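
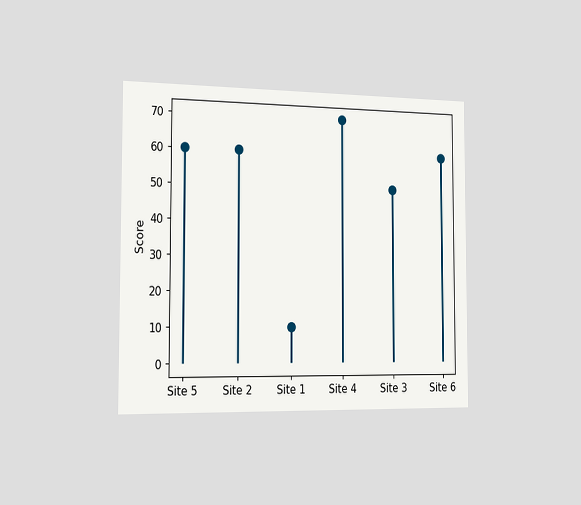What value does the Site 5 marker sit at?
The chart is viewed slightly from the left. The Site 5 marker sits at 60.

60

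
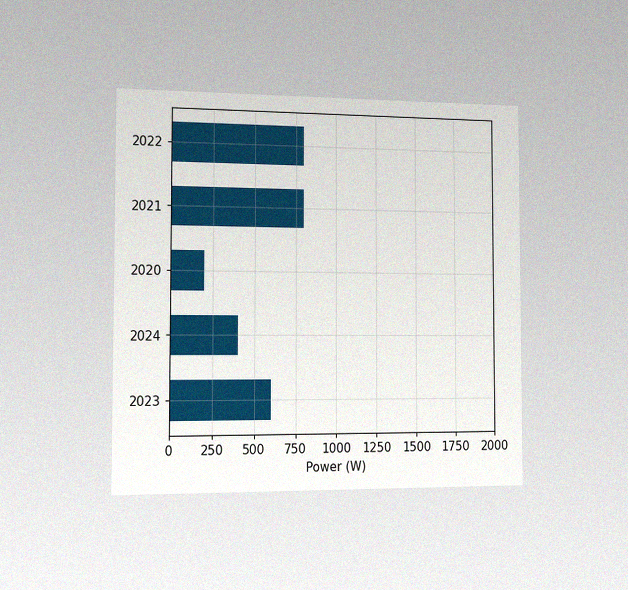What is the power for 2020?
200W

The chart is viewed slightly from the left, with some photo noise. Reading along the chart's x-axis, the 2020 bar reaches 200W.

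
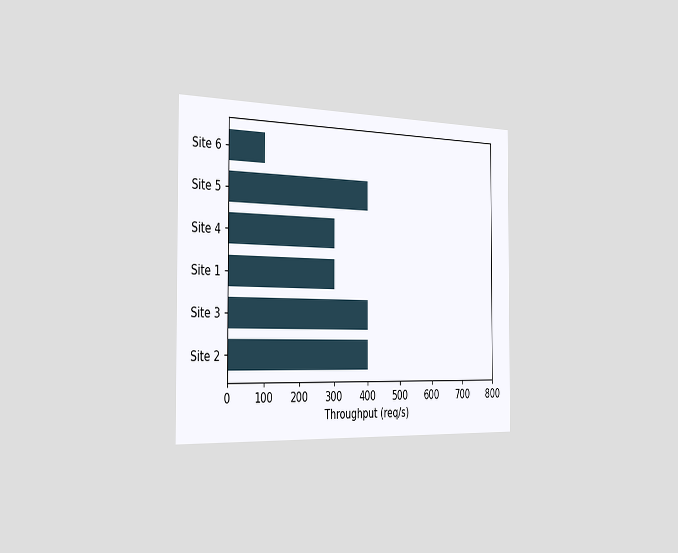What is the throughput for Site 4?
The chart is viewed slightly from the left. Reading along the chart's x-axis, the Site 4 bar reaches 300req/s.

300req/s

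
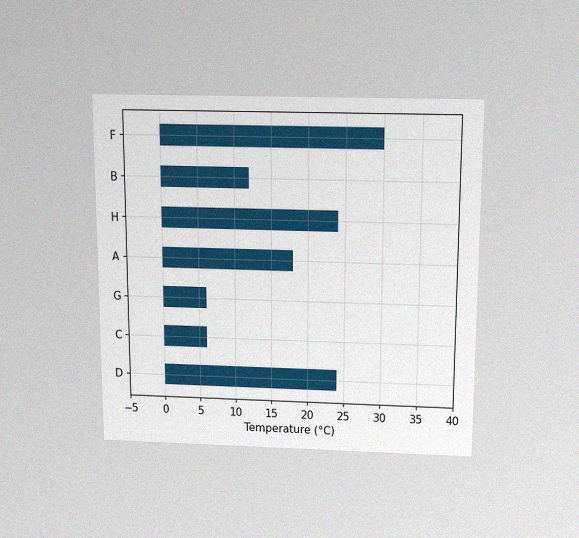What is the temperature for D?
The chart is viewed slightly from above, with some photo noise. Reading along the chart's x-axis, the D bar reaches 24°C.

24°C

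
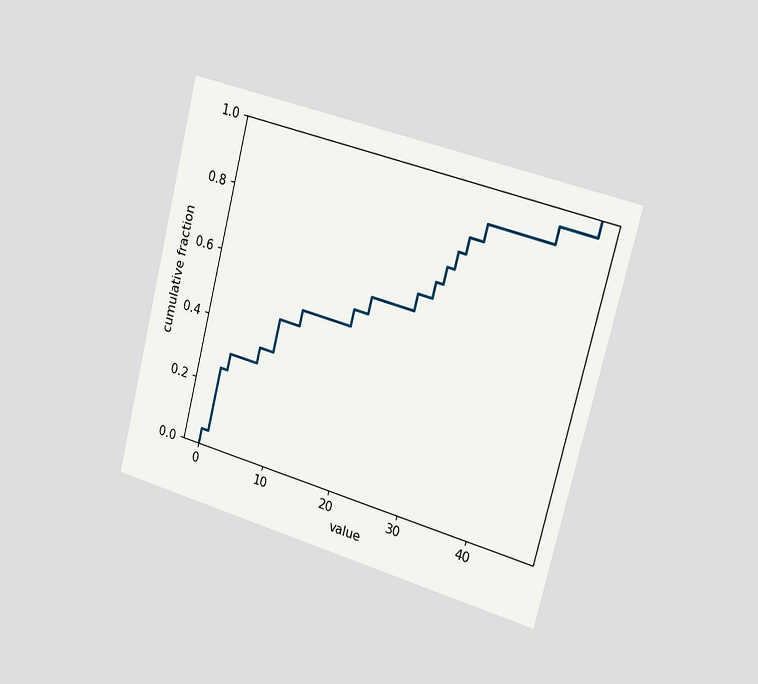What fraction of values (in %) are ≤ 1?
The chart is tilted about 14° clockwise and viewed slightly from the right. At x=1 the ECDF step is at 25%.

25%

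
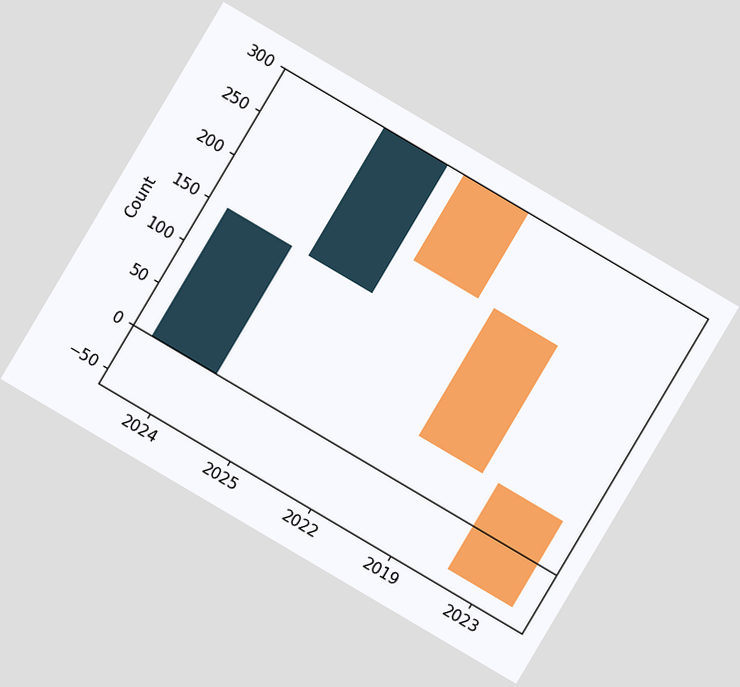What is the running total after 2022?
The chart is tilted about 31° clockwise. After 2022 the running total reaches 200.

200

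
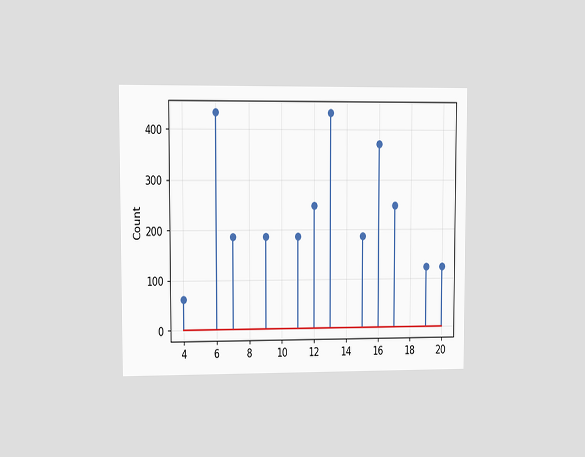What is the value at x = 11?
186

The chart is viewed at a slight angle. The stem at x=11 reaches 186.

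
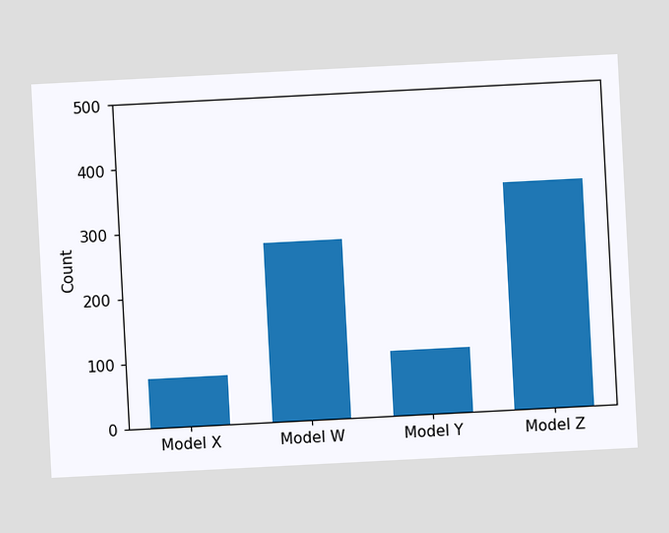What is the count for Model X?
75

The chart is tilted about 3° counter-clockwise. Reading along the chart's y-axis, the Model X bar reaches 75.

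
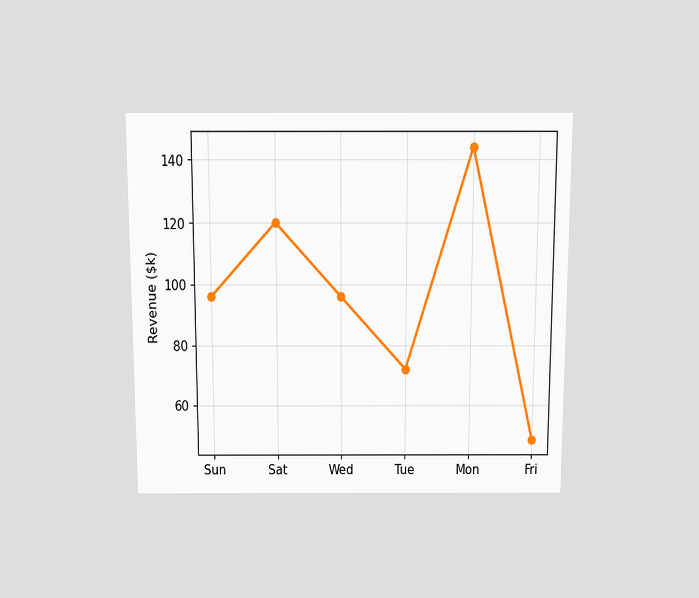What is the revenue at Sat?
The chart is viewed slightly from above. At Sat, the line is at $120k.

$120k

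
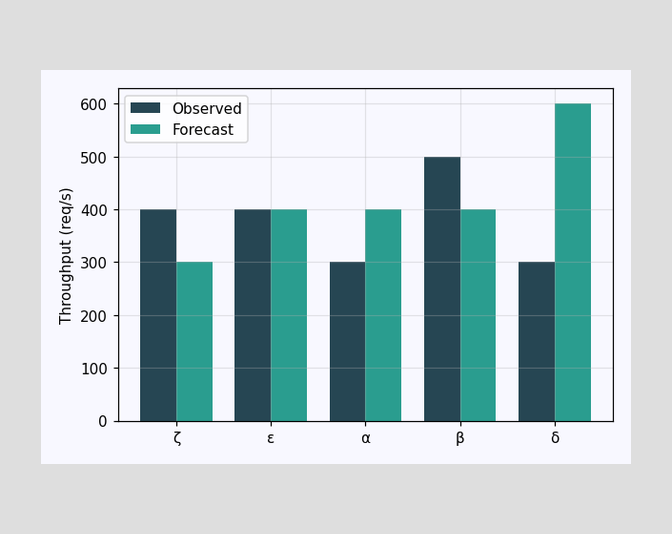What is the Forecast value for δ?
The Forecast bar at δ reaches 600req/s on the y-axis.

600req/s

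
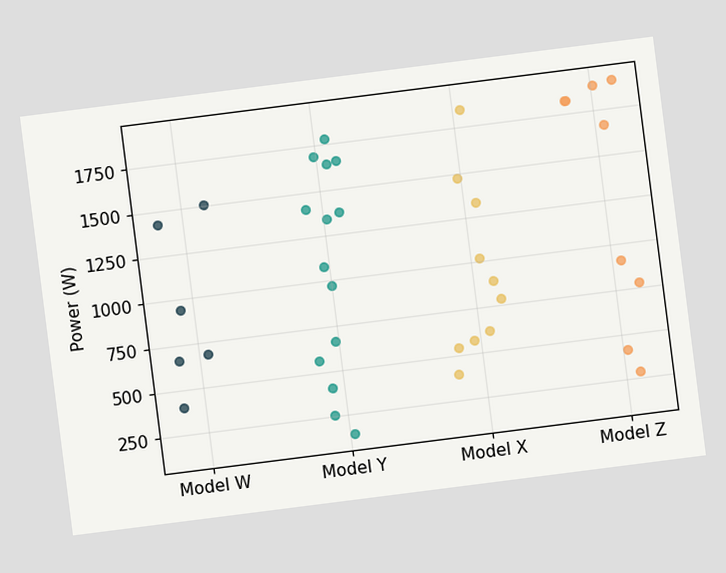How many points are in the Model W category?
6

The chart is tilted about 7° counter-clockwise. Counting the markers in the Model W column gives 6.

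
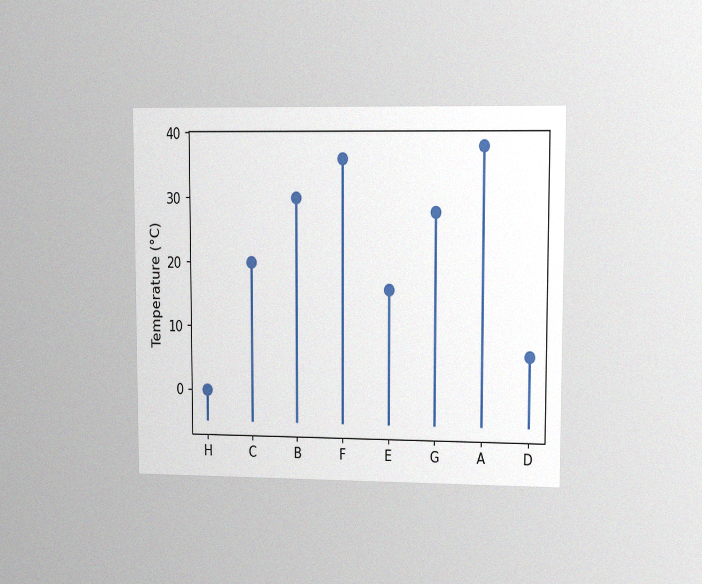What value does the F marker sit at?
The chart is viewed at a slight angle, with some photo noise. The F marker sits at 36°C.

36°C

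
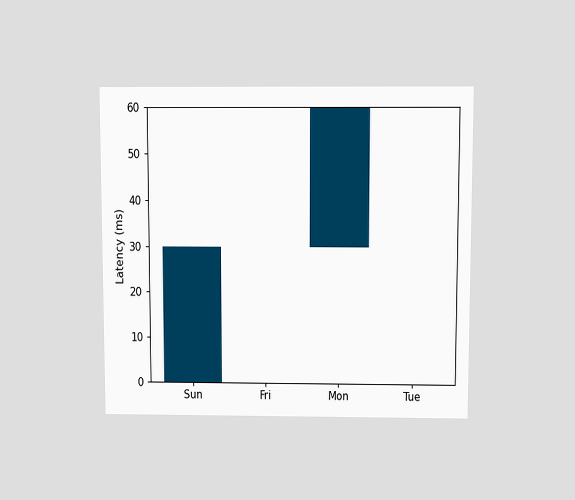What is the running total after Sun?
30ms

The chart is viewed slightly from above. After Sun the running total reaches 30ms.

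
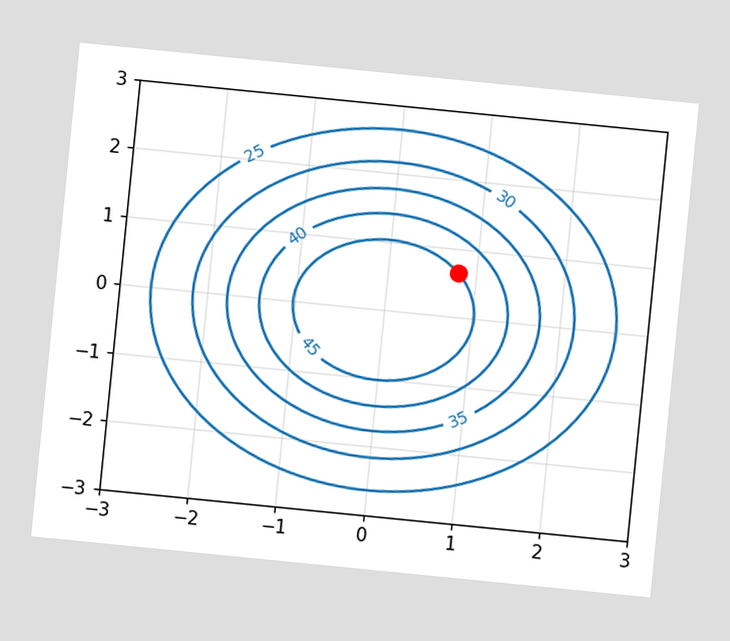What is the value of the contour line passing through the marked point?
45

The chart is tilted about 6° clockwise. The marked point sits on the contour labelled 45.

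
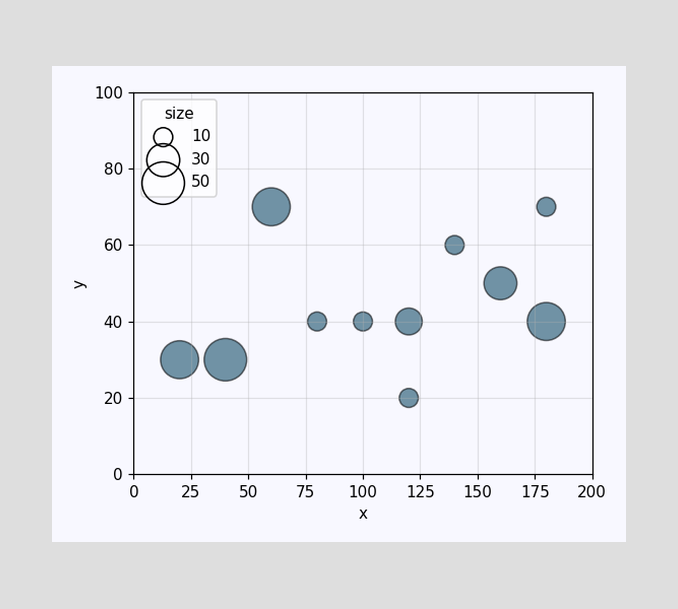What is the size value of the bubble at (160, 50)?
30

Matching the bubble at (160, 50) against the size legend gives 30.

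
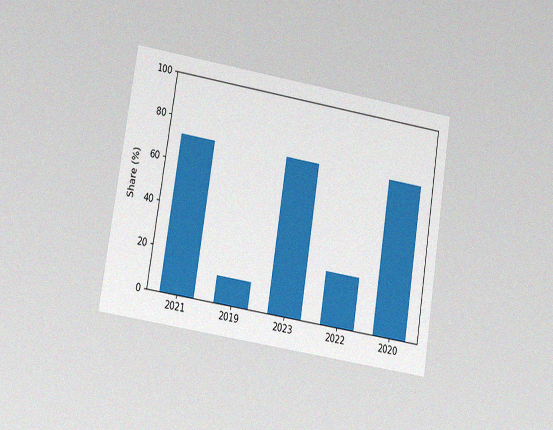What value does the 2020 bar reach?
The chart is tilted about 9° clockwise and viewed at a slight angle, with some photo noise. Reading along the chart's y-axis, the 2020 bar reaches 72%.

72%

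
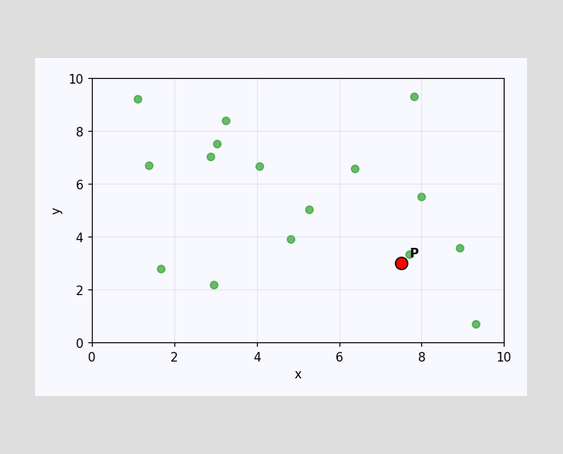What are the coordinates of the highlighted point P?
(7.5, 3)

Following the gridlines from P to each axis, P sits at (7.5, 3).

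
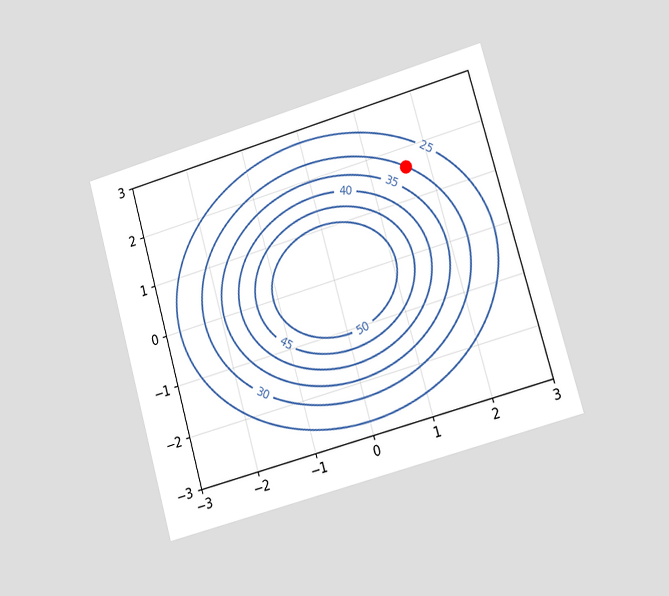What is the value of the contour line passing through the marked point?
30

The chart is tilted about 16° counter-clockwise and viewed slightly from the right. The marked point sits on the contour labelled 30.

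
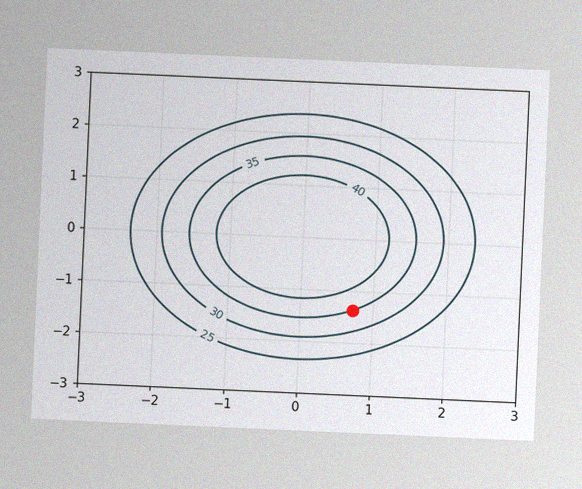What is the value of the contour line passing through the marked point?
35

The chart is tilted about 3° clockwise, with some photo noise. The marked point sits on the contour labelled 35.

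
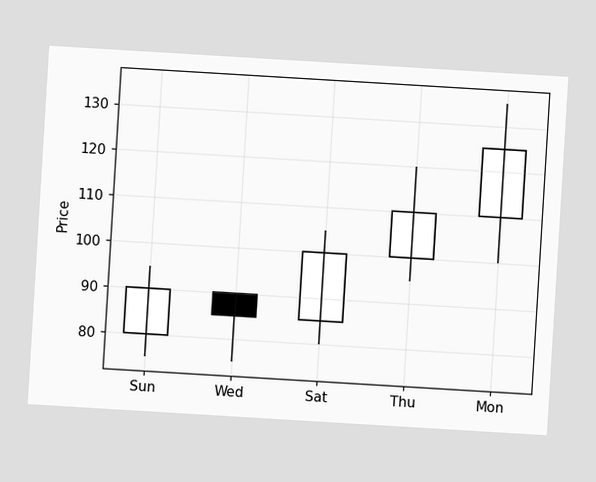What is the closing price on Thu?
110

The chart is tilted about 3° clockwise. The Thu candle closes at 110.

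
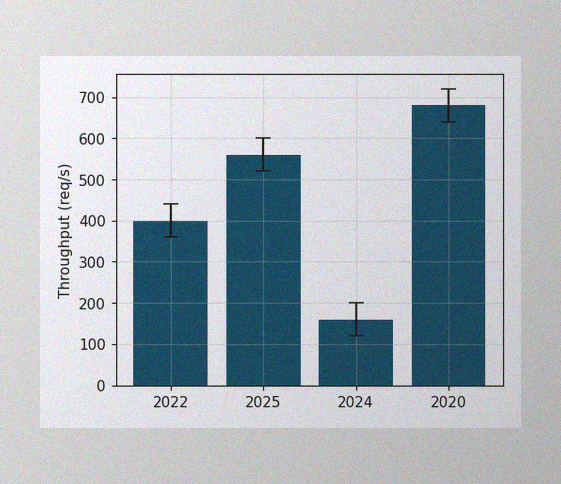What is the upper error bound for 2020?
720req/s

The image has some photo noise and uneven lighting. The 2020 bar's upper whisker reaches 720req/s.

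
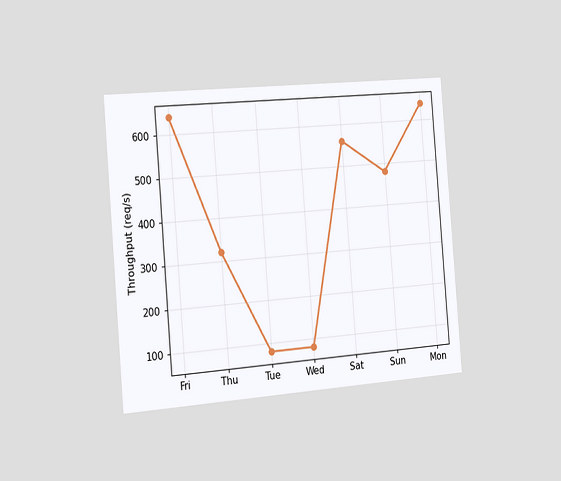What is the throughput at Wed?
The chart is tilted about 5° counter-clockwise and viewed slightly from the left. At Wed, the line is at 80req/s.

80req/s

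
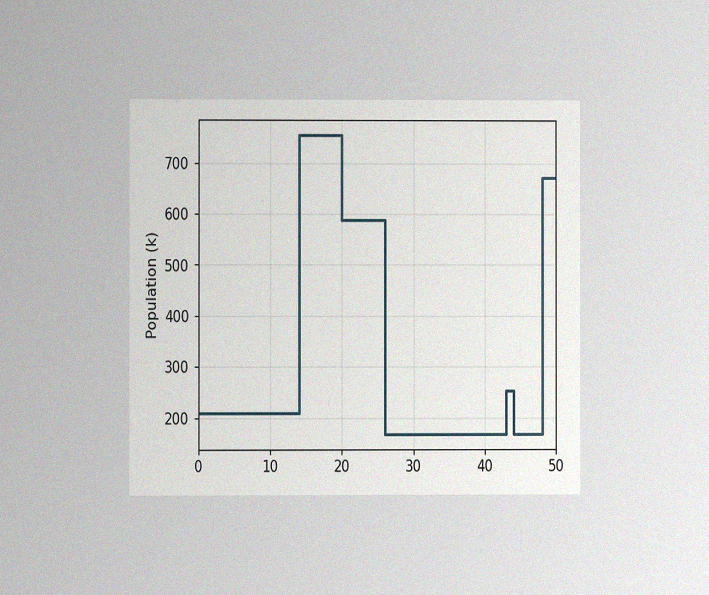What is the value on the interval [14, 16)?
756k

The chart is viewed at a slight angle, with some photo noise. On [14, 16) the step sits at 756k.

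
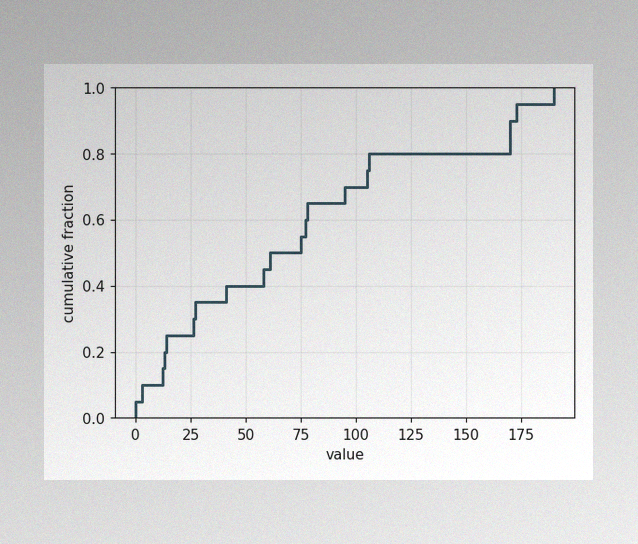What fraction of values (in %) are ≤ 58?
The image has some photo noise and uneven lighting. At x=58 the ECDF step is at 45%.

45%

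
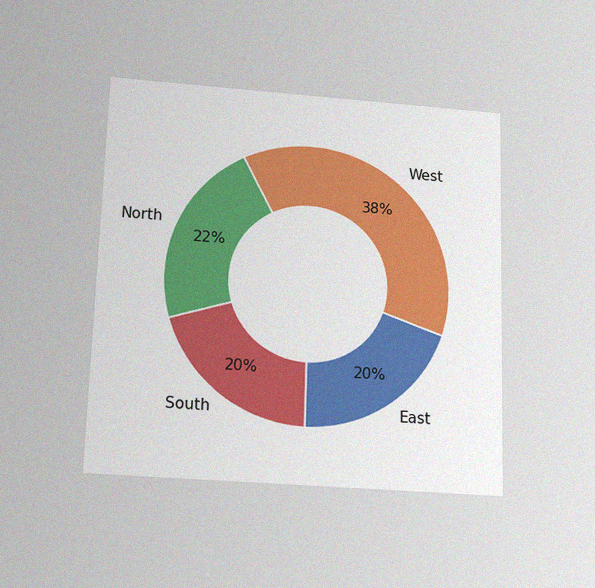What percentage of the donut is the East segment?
20%

The chart is viewed slightly from below, with some photo noise. The East segment takes up 20% of the ring.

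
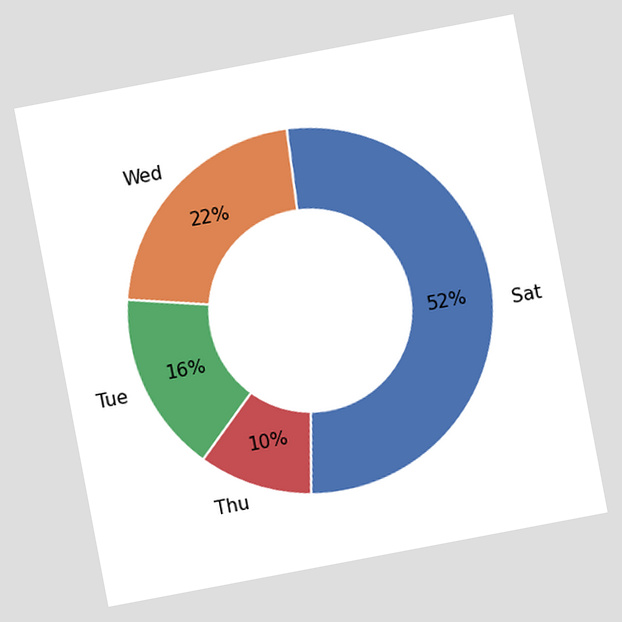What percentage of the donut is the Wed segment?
22%

The chart is tilted about 11° counter-clockwise. The Wed segment takes up 22% of the ring.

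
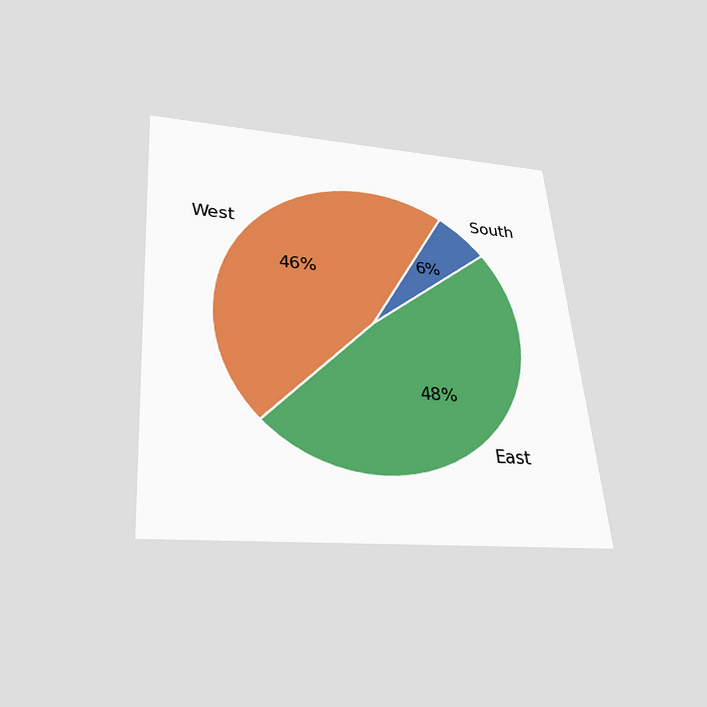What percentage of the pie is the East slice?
48%

The chart is tilted about 5° counter-clockwise and viewed slightly from below. The East slice takes up 48% of the pie.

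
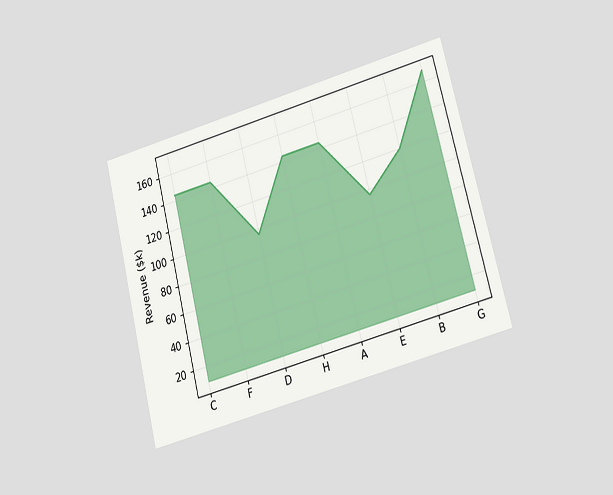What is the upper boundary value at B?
The chart is tilted about 14° counter-clockwise and viewed at a slight angle. At B the upper boundary is at $120k.

$120k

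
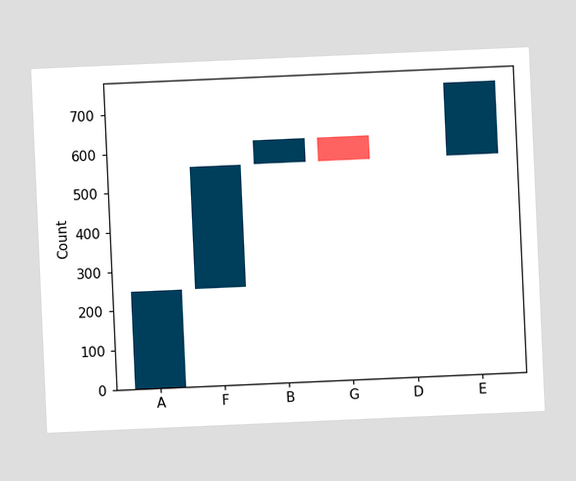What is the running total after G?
558

The chart is tilted about 3° counter-clockwise. After G the running total reaches 558.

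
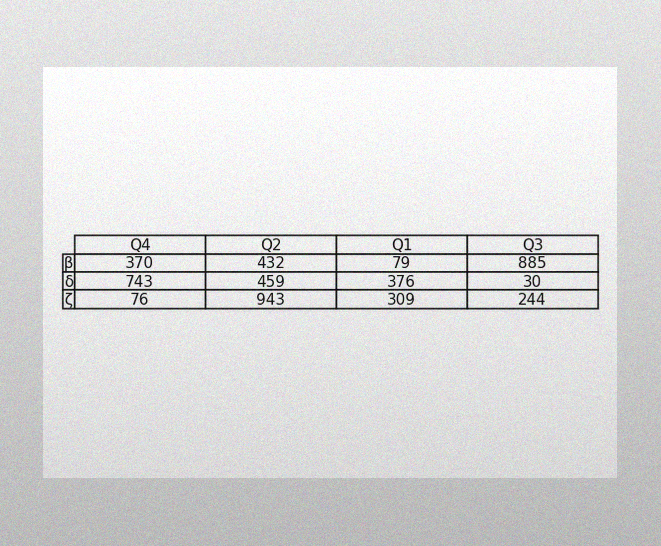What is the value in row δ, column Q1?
376

The image has some photo noise and uneven lighting. The (δ, Q1) cell reads 376.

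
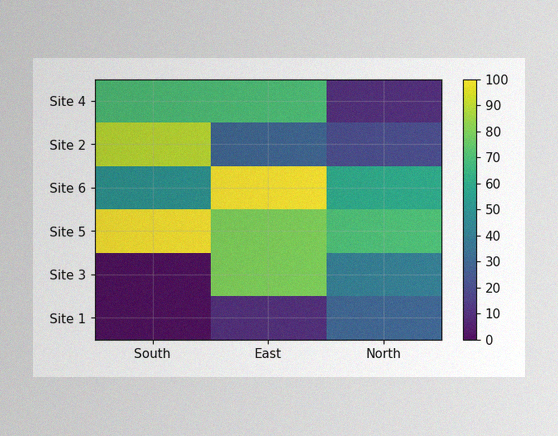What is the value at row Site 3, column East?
80

The image has some photo noise and uneven lighting. Matching cell (Site 3, East) against the colorbar gives 80.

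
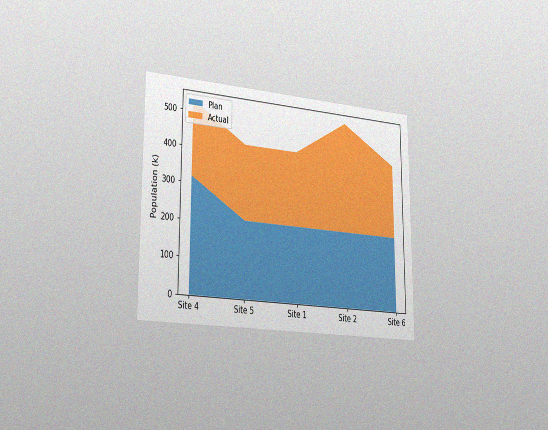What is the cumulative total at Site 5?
The chart is viewed slightly from the left, with some photo noise. The stacked total at Site 5 reaches 424k.

424k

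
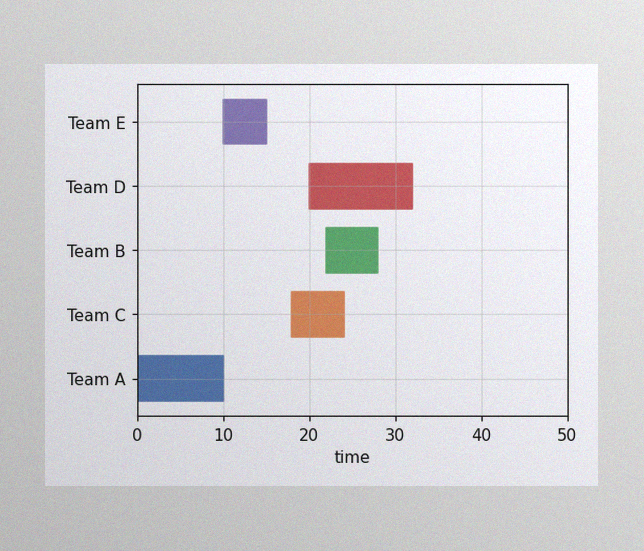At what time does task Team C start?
18

The image has some photo noise and uneven lighting. The Team C bar begins at t=18.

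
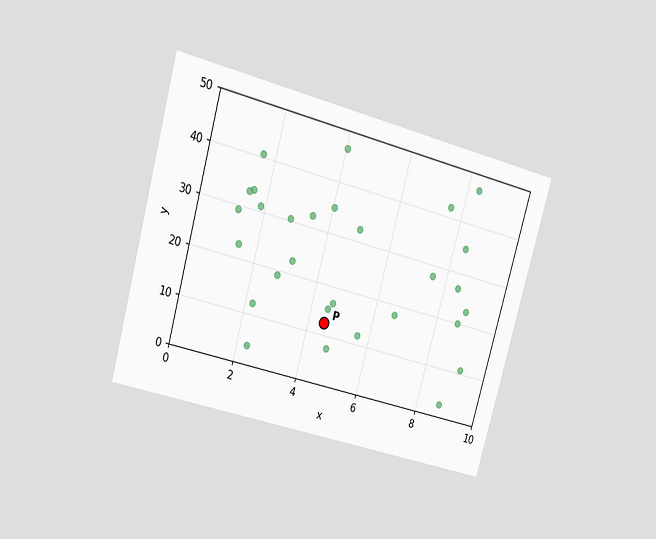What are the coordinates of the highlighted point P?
(4.5, 12.5)

The chart is tilted about 15° clockwise and viewed at a slight angle. Following the gridlines from P to each axis, P sits at (4.5, 12.5).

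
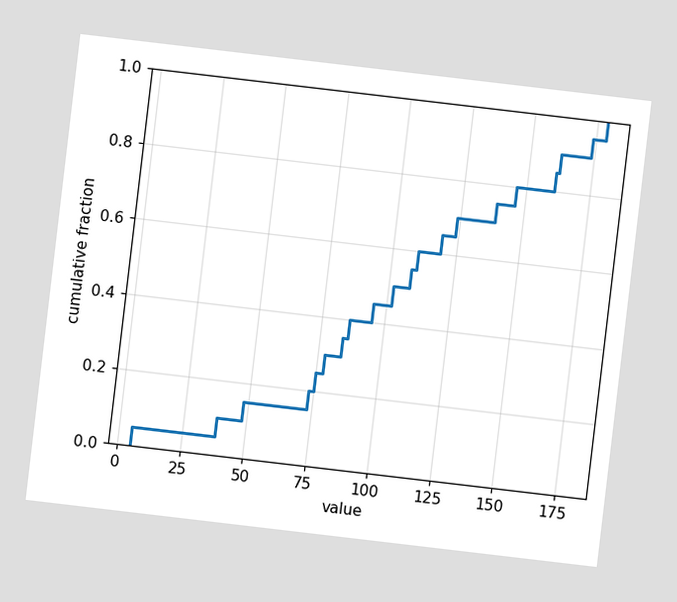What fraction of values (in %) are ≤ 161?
85%

The chart is tilted about 7° clockwise. At x=161 the ECDF step is at 85%.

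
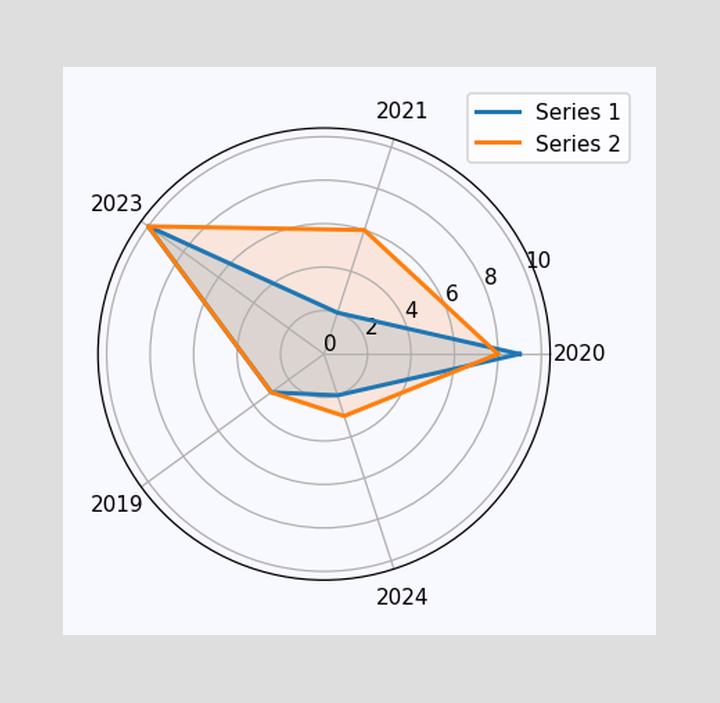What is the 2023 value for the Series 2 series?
10

On the 2023 axis, Series 2 reaches 10.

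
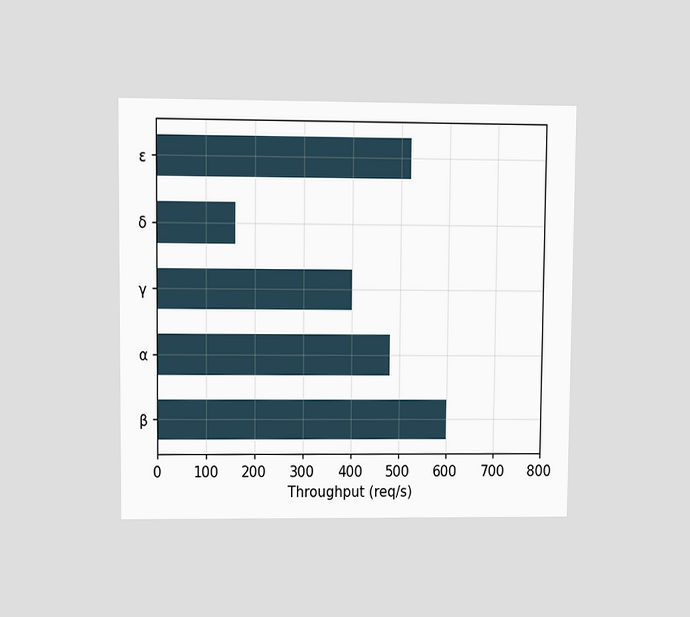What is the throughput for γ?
400req/s

The chart is viewed at a slight angle. Reading along the chart's x-axis, the γ bar reaches 400req/s.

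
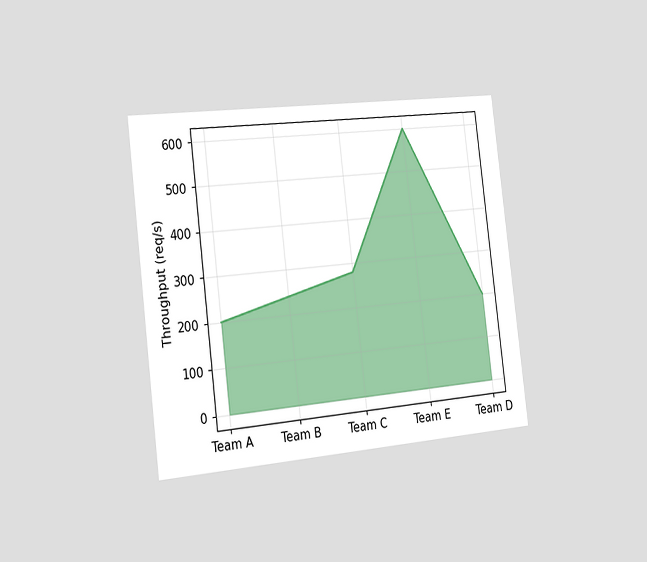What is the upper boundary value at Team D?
The chart is tilted about 7° counter-clockwise and viewed slightly from the left. At Team D the upper boundary is at 200req/s.

200req/s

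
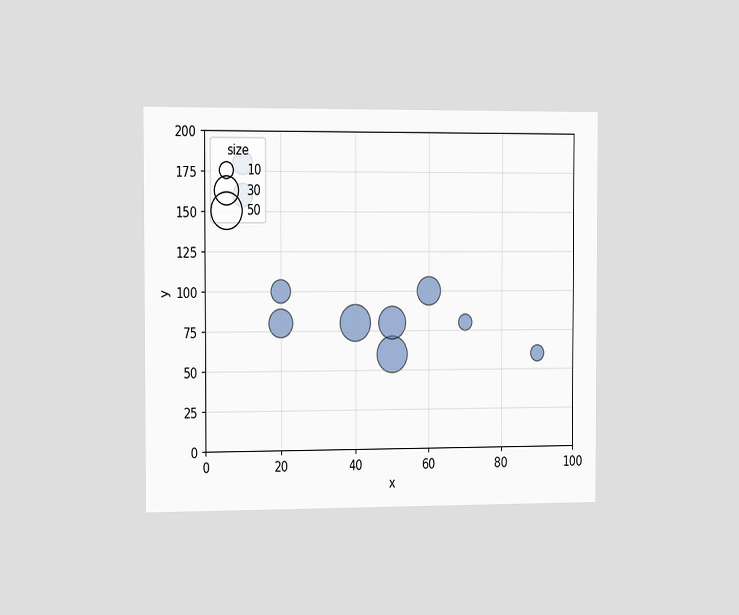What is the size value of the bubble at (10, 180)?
20

The chart is viewed slightly from the left. Matching the bubble at (10, 180) against the size legend gives 20.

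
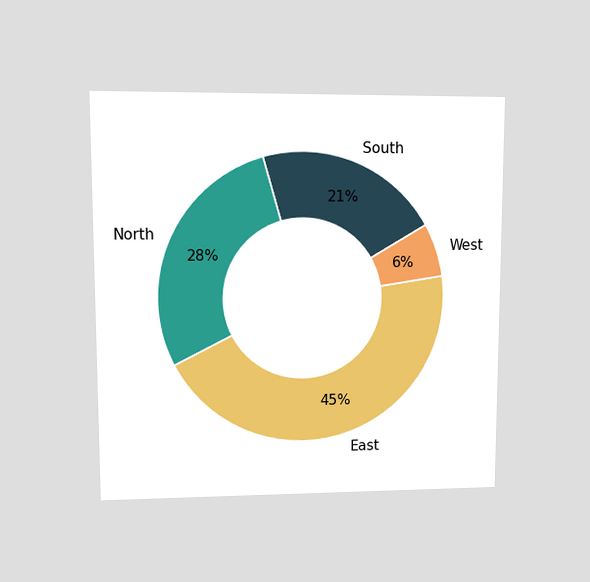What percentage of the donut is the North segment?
28%

The chart is viewed at a slight angle. The North segment takes up 28% of the ring.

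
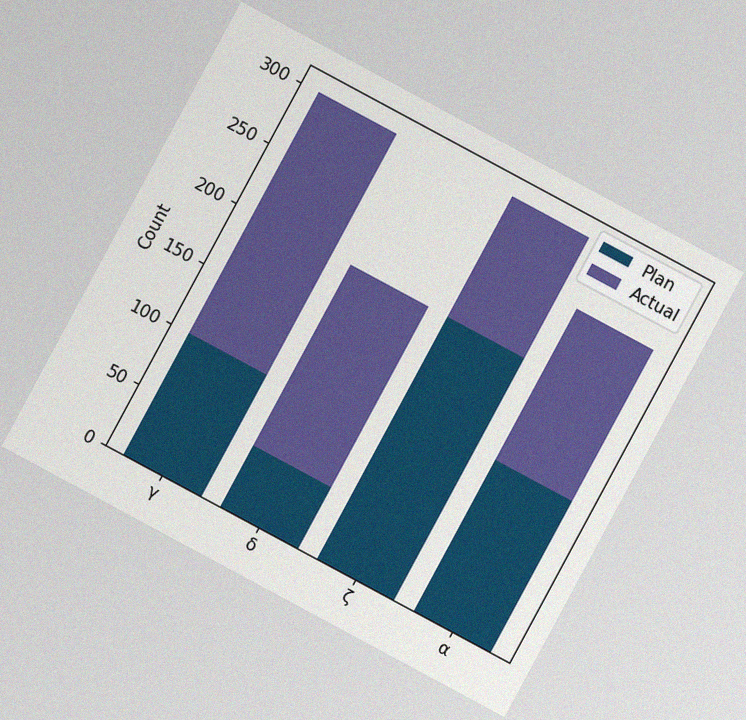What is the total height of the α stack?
250

The chart is tilted about 28° clockwise, with some photo noise. The α stack's top reaches 250 on the y-axis.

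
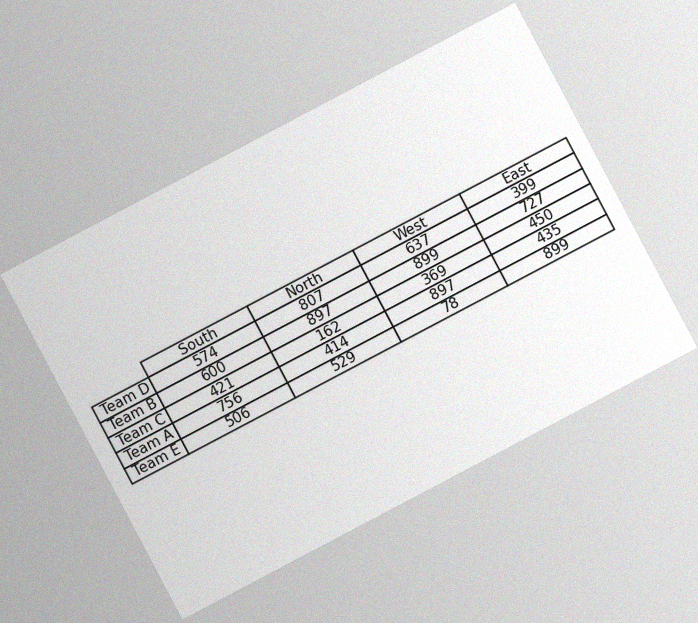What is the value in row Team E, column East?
The chart is tilted about 28° counter-clockwise, with some photo noise. The (Team E, East) cell reads 899.

899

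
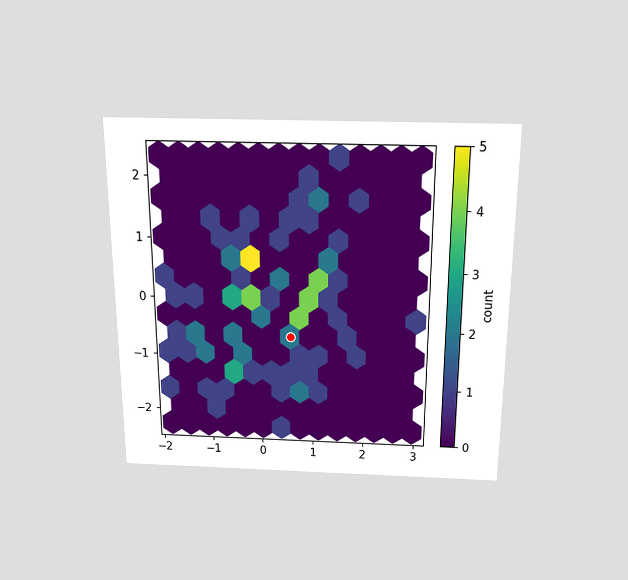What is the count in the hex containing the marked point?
2

The chart is viewed slightly from above. The marked hex reads 2 on the colorbar.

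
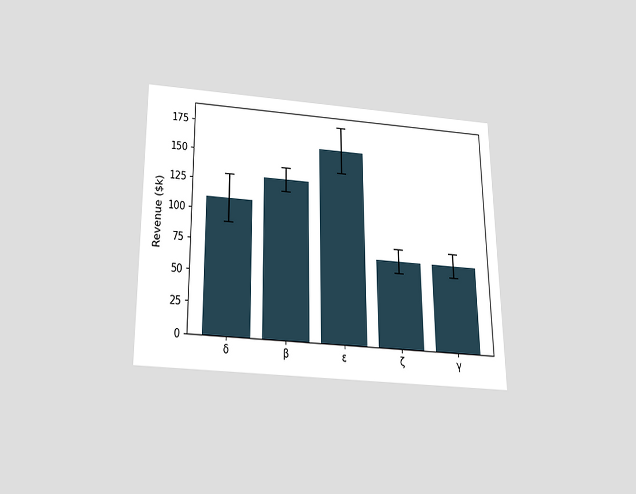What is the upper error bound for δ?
The chart is viewed slightly from below. The δ bar's upper whisker reaches $130k.

$130k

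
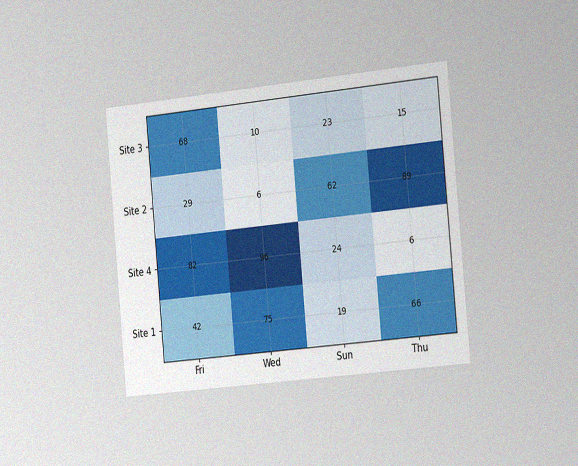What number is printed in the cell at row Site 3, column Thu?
15

The chart is tilted about 5° counter-clockwise and viewed slightly from the right, with some photo noise. The (Site 3, Thu) cell reads 15.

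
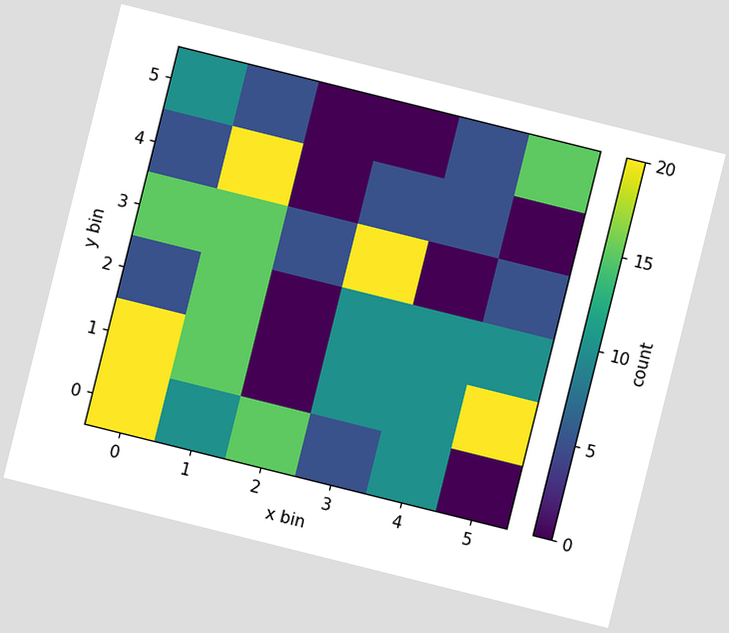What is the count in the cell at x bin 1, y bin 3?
15

The chart is tilted about 14° clockwise. Matching the cell (1, 3) against the colorbar gives 15.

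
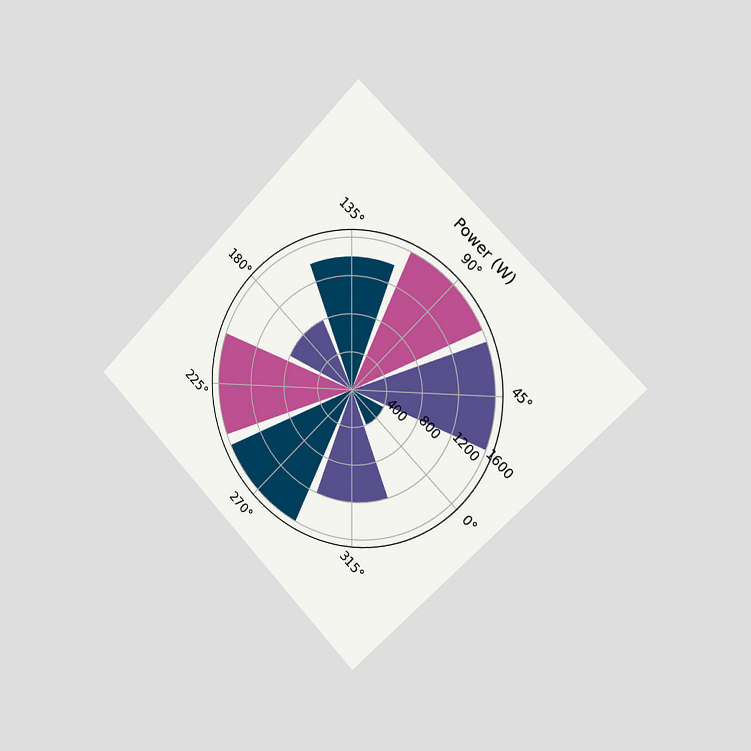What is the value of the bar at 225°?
1600W

The chart is tilted about 45° clockwise and viewed slightly from the right. The bar at 225° reaches 1600W on the radial axis.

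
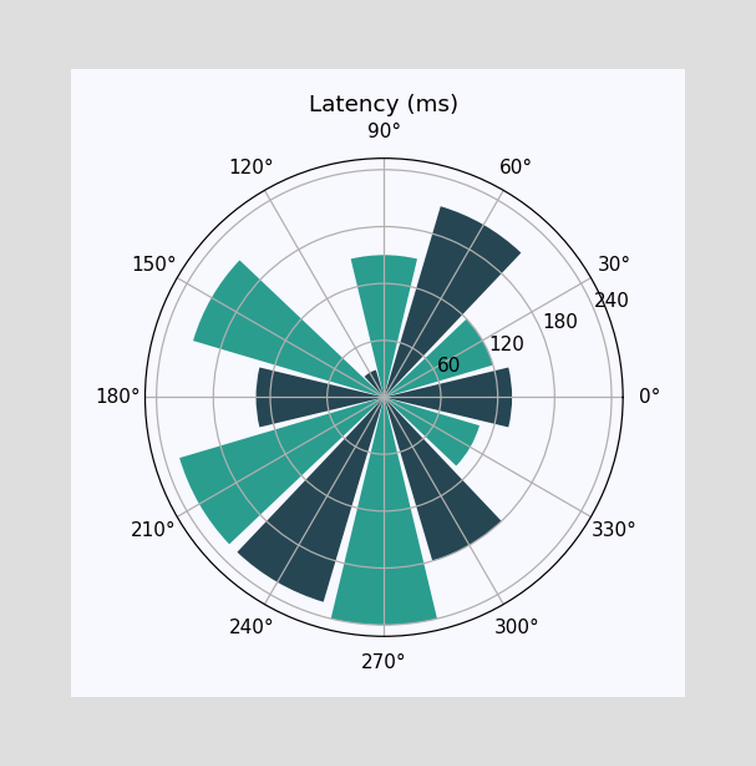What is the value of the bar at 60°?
210ms

The bar at 60° reaches 210ms on the radial axis.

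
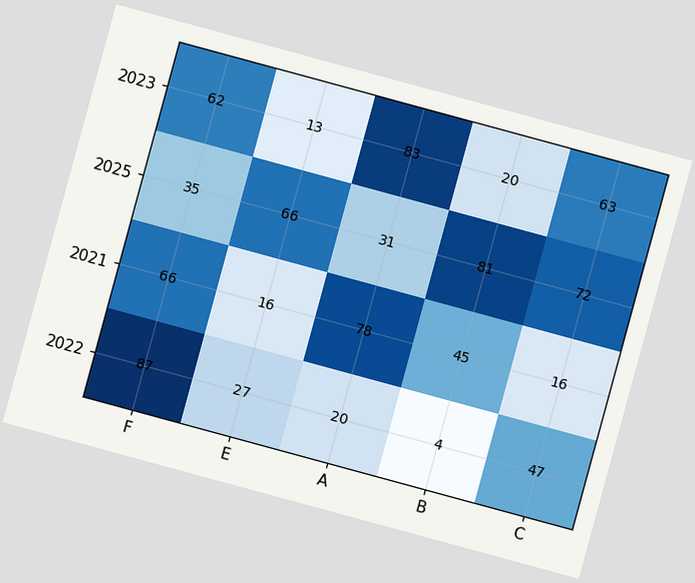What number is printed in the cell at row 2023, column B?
20

The chart is tilted about 15° clockwise. The (2023, B) cell reads 20.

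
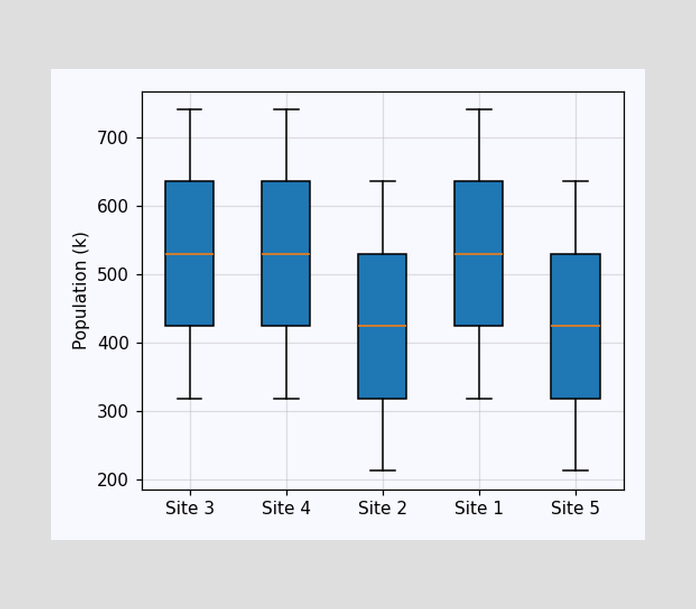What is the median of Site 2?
The median line in the Site 2 box sits at 424k.

424k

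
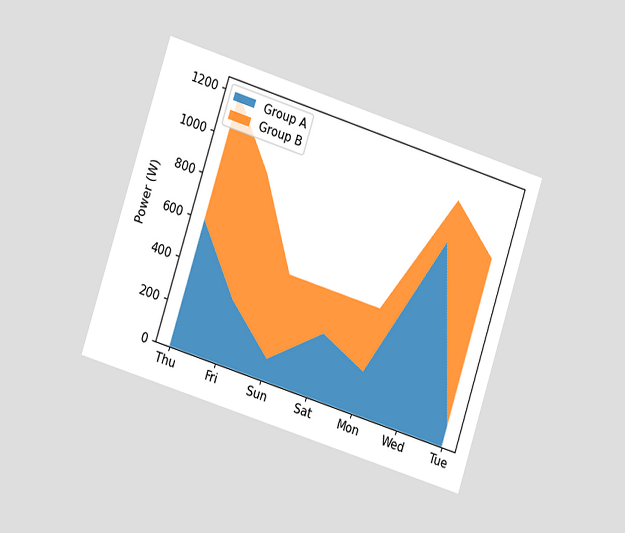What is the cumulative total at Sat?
500W

The chart is tilted about 18° clockwise and viewed at a slight angle. The stacked total at Sat reaches 500W.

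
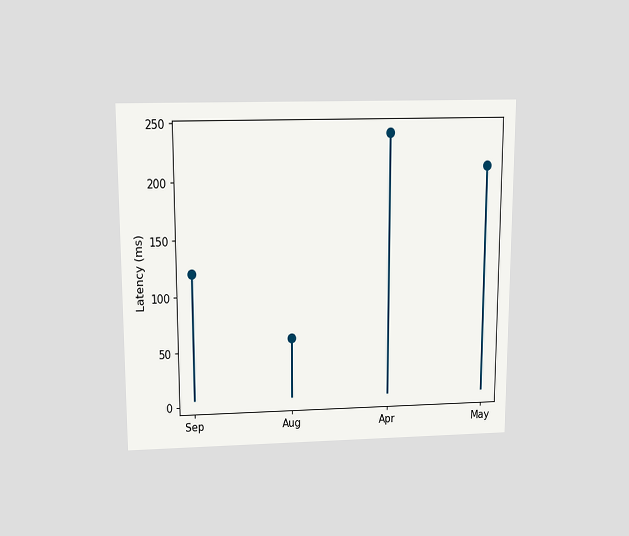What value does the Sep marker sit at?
The chart is viewed slightly from above. The Sep marker sits at 120ms.

120ms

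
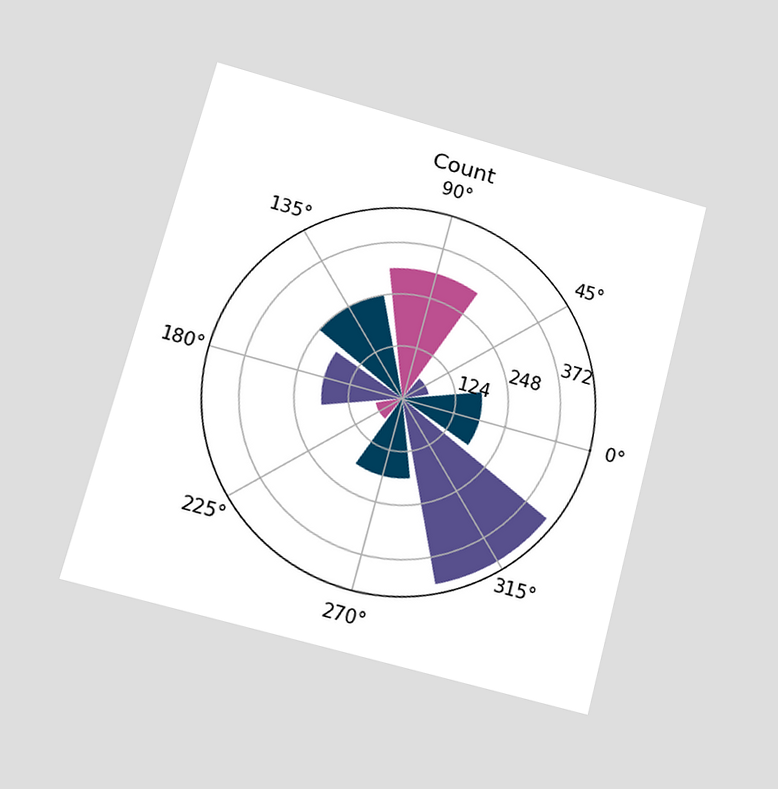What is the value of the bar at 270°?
186

The chart is tilted about 15° clockwise and viewed at a slight angle. The bar at 270° reaches 186 on the radial axis.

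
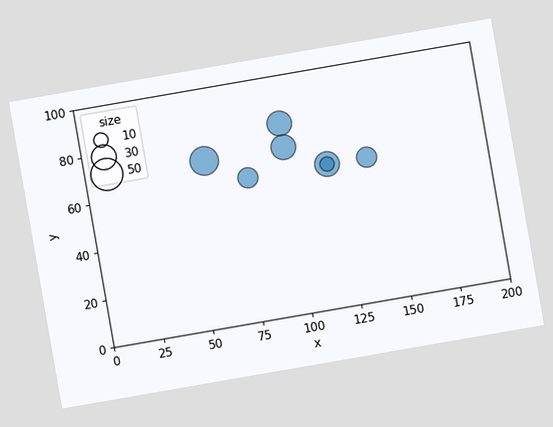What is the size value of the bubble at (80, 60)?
20

The chart is tilted about 10° counter-clockwise. Matching the bubble at (80, 60) against the size legend gives 20.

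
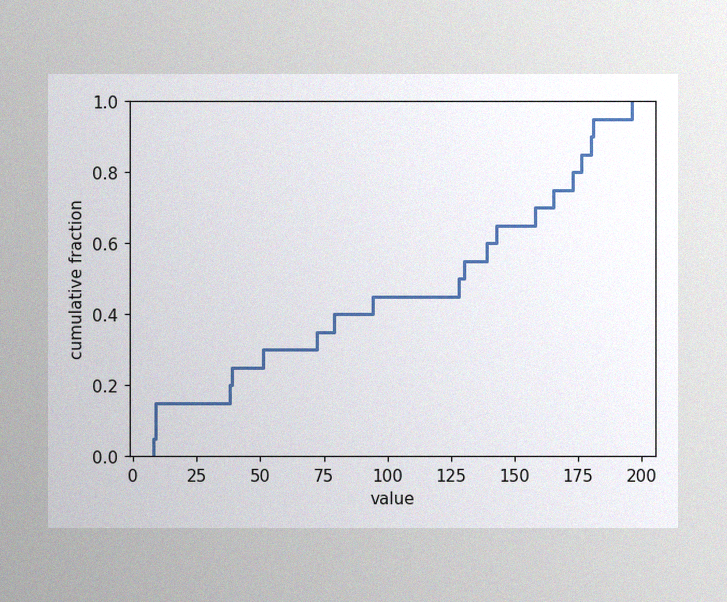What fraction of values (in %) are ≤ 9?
The image has some photo noise and uneven lighting. At x=9 the ECDF step is at 15%.

15%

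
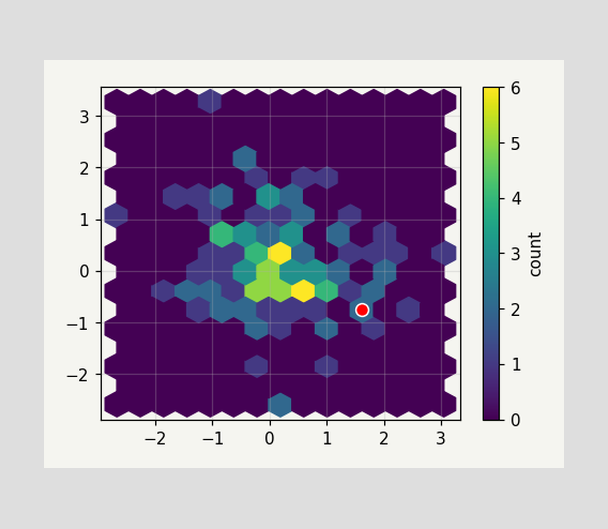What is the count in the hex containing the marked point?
The marked hex reads 2 on the colorbar.

2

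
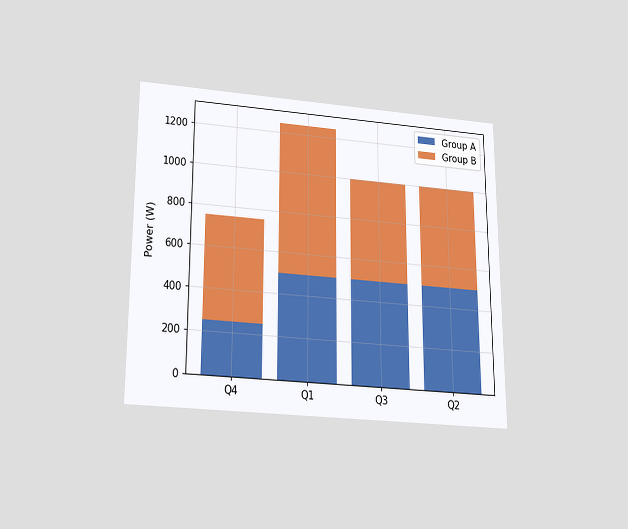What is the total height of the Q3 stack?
The chart is viewed slightly from below. The Q3 stack's top reaches 1000W on the y-axis.

1000W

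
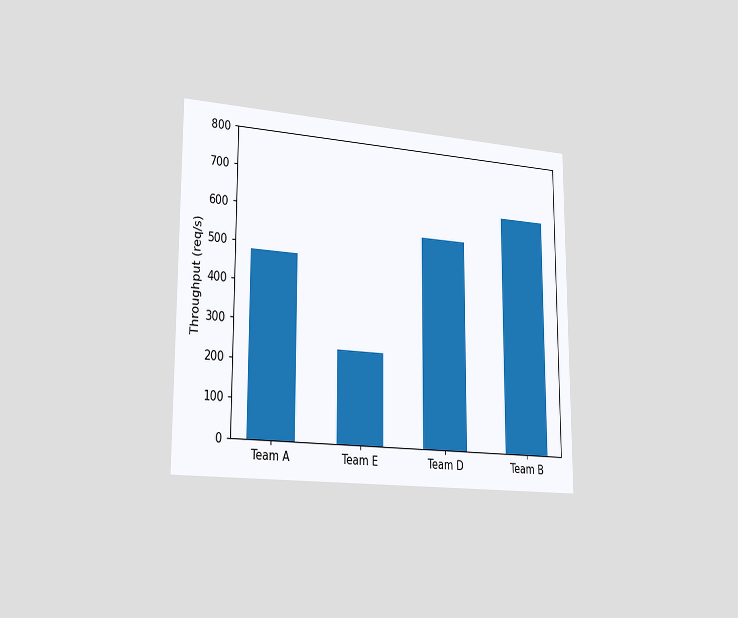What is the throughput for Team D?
560req/s

The chart is viewed slightly from the left. Reading along the chart's y-axis, the Team D bar reaches 560req/s.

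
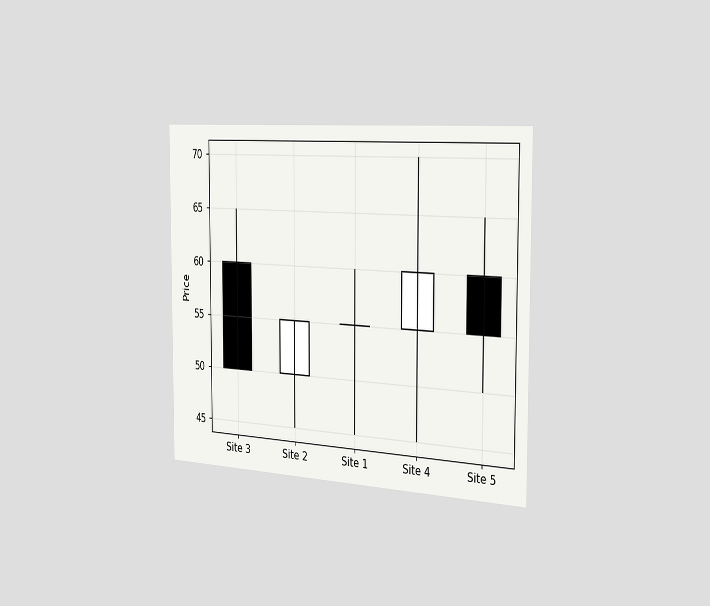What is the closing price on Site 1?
The chart is viewed slightly from the right. The Site 1 candle closes at 55.

55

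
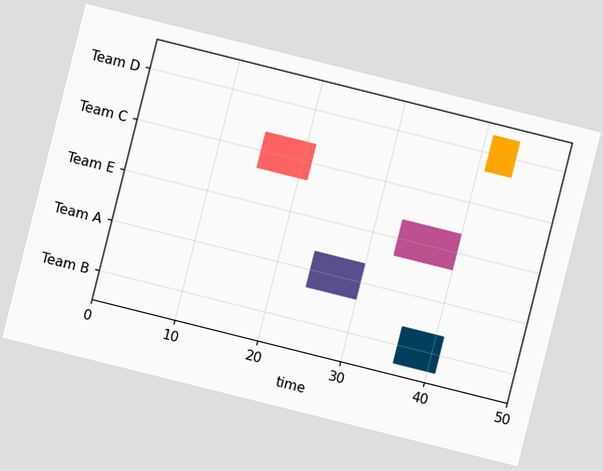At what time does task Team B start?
The chart is tilted about 14° clockwise. The Team B bar begins at t=36.

36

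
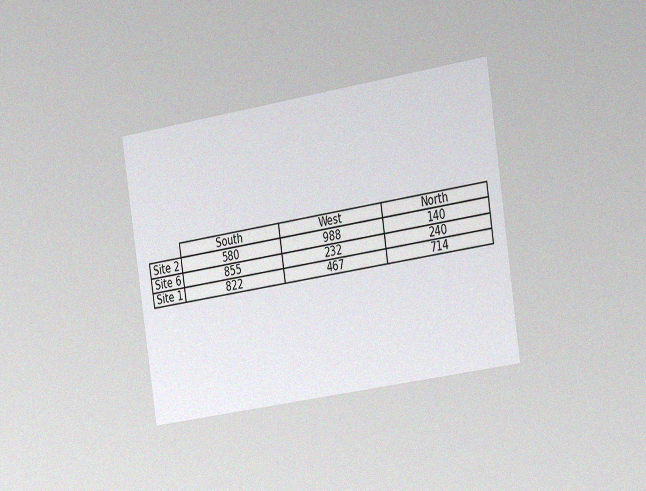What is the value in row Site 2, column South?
The chart is tilted about 9° counter-clockwise and viewed slightly from the right, with some photo noise. The (Site 2, South) cell reads 580.

580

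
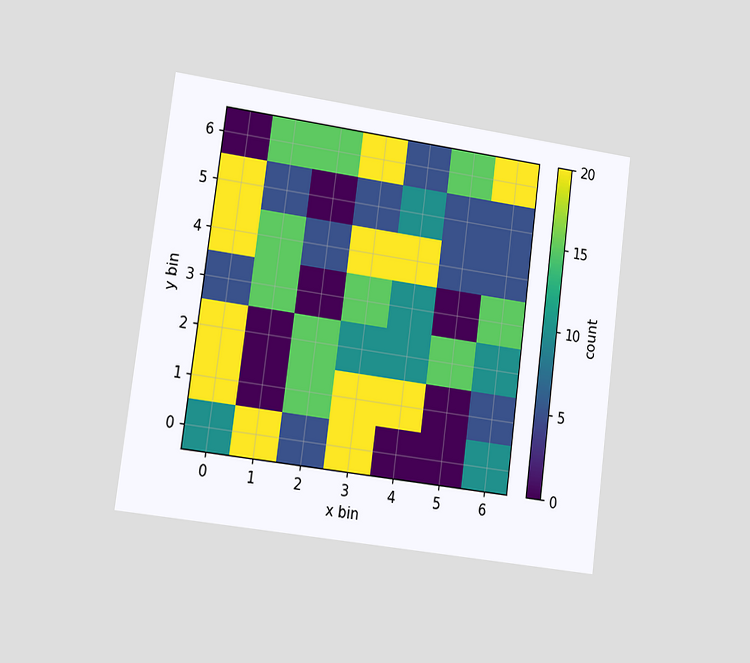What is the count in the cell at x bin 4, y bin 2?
10

The chart is tilted about 7° clockwise and viewed at a slight angle. Matching the cell (4, 2) against the colorbar gives 10.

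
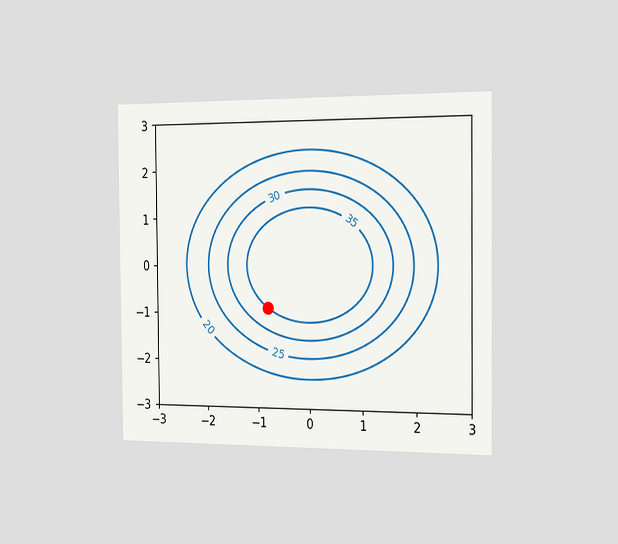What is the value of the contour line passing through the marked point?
35

The chart is viewed slightly from the right. The marked point sits on the contour labelled 35.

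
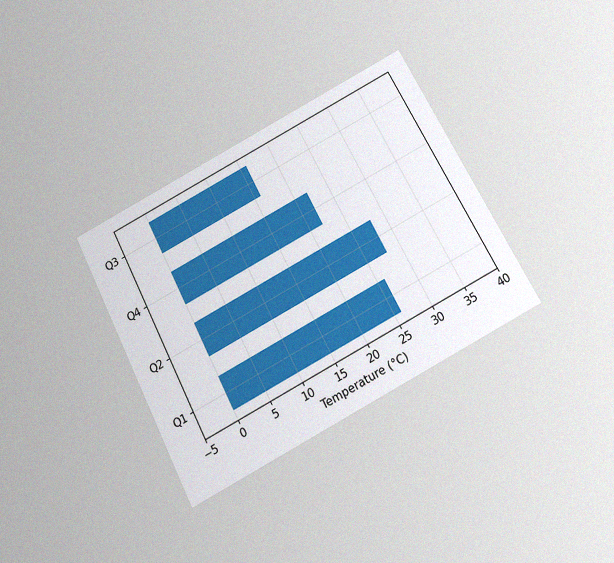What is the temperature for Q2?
The chart is tilted about 27° counter-clockwise and viewed slightly from below, with some photo noise. Reading along the chart's x-axis, the Q2 bar reaches 28°C.

28°C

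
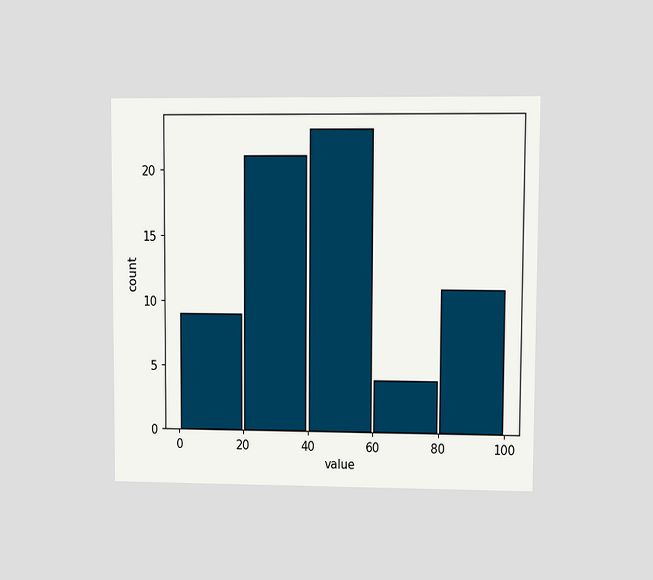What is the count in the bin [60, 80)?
The chart is viewed at a slight angle. The [60, 80) bin has height 4.

4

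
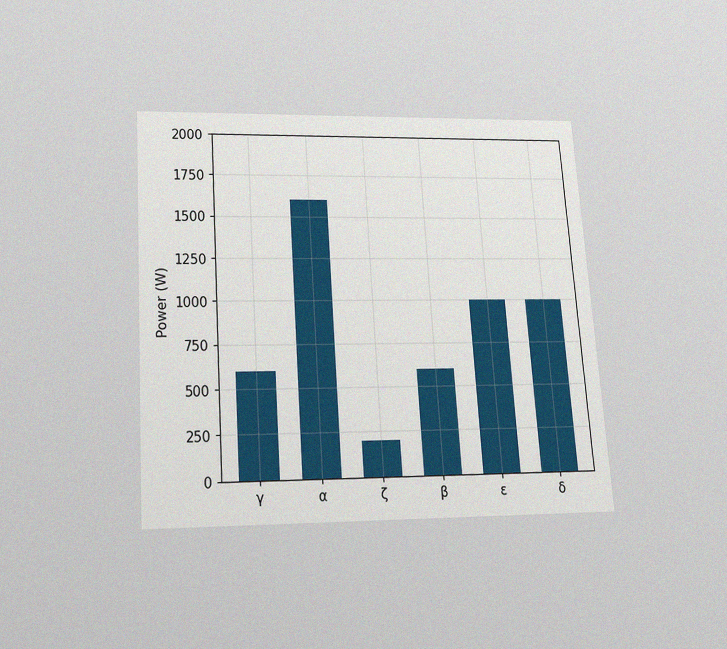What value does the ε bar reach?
The chart is tilted about 4° counter-clockwise and viewed slightly from below, with some photo noise. Reading along the chart's y-axis, the ε bar reaches 1000W.

1000W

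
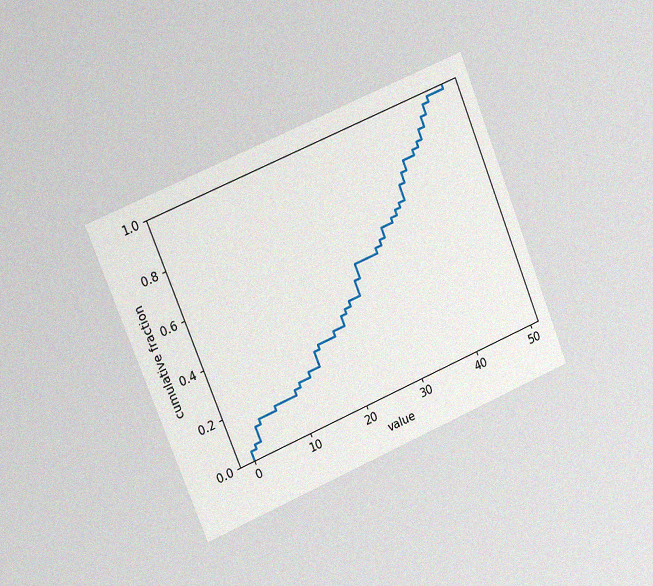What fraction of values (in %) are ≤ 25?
The chart is tilted about 22° counter-clockwise and viewed slightly from the left, with some photo noise. At x=25 the ECDF step is at 46%.

46%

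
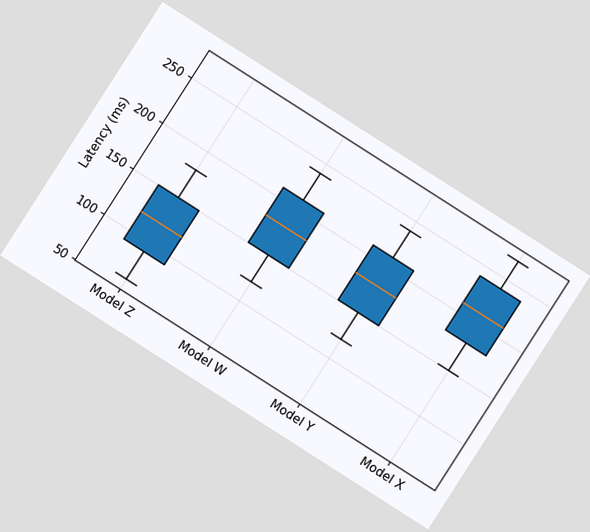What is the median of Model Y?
180ms

The chart is tilted about 33° clockwise. The median line in the Model Y box sits at 180ms.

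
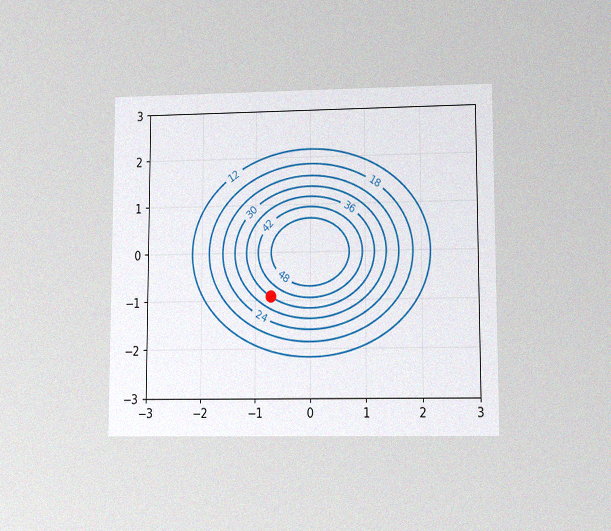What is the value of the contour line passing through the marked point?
36

The chart is viewed at a slight angle, with some photo noise. The marked point sits on the contour labelled 36.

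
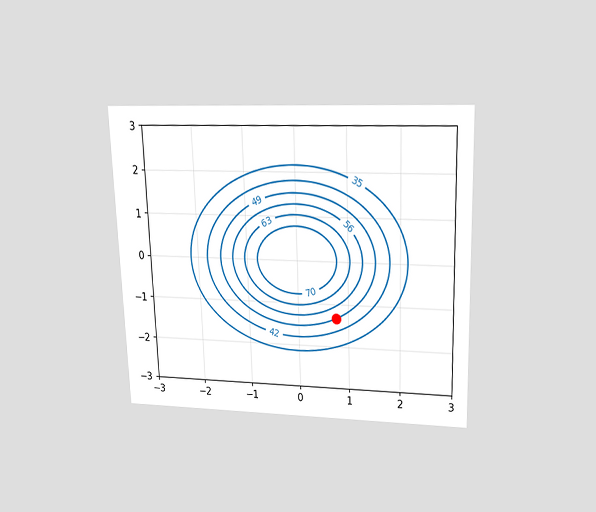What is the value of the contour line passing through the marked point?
The chart is viewed slightly from above. The marked point sits on the contour labelled 49.

49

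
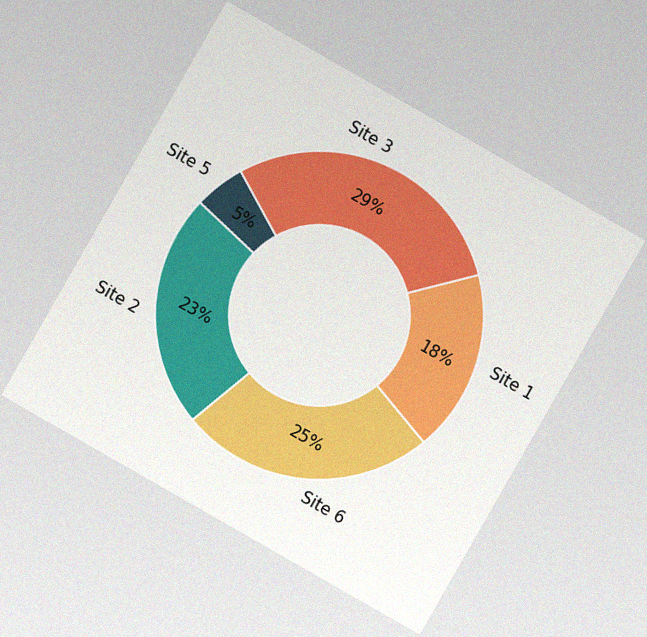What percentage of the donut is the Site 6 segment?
25%

The chart is tilted about 30° clockwise, with some photo noise. The Site 6 segment takes up 25% of the ring.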